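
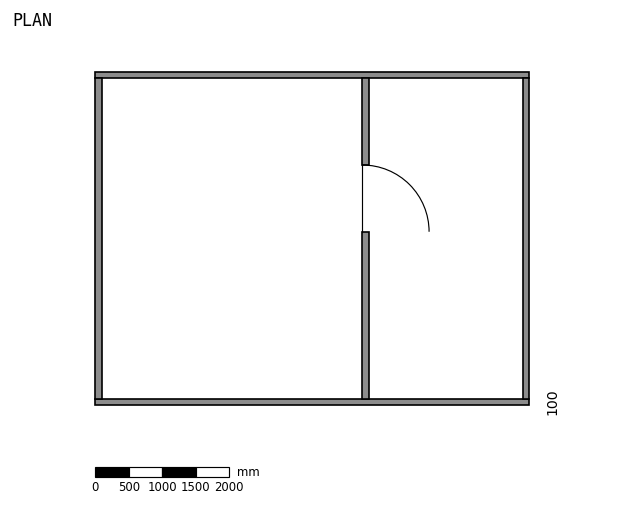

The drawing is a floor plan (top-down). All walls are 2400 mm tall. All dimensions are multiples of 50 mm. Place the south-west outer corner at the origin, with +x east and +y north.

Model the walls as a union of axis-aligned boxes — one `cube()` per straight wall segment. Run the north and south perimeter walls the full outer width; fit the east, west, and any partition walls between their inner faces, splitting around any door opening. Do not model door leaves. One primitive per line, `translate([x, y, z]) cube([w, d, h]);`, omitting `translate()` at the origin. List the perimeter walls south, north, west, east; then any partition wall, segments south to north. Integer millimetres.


cube([6500, 100, 2400]);
translate([0, 4900, 0]) cube([6500, 100, 2400]);
translate([0, 100, 0]) cube([100, 4800, 2400]);
translate([6400, 100, 0]) cube([100, 4800, 2400]);
translate([4000, 100, 0]) cube([100, 2500, 2400]);
translate([4000, 3600, 0]) cube([100, 1300, 2400]);


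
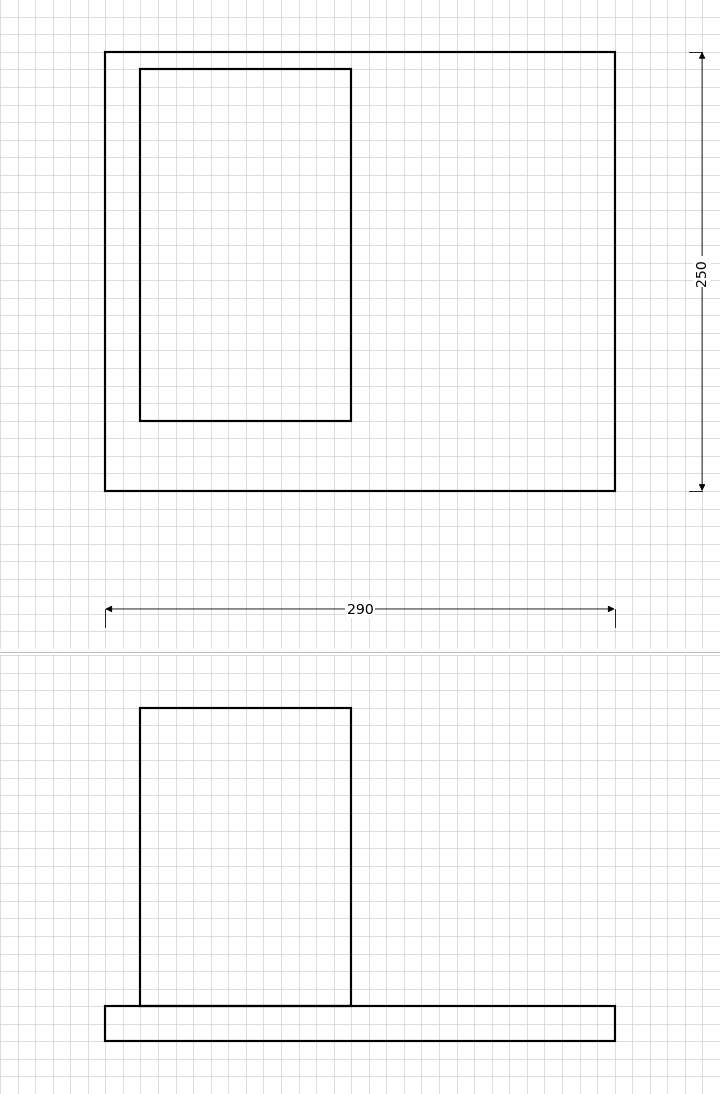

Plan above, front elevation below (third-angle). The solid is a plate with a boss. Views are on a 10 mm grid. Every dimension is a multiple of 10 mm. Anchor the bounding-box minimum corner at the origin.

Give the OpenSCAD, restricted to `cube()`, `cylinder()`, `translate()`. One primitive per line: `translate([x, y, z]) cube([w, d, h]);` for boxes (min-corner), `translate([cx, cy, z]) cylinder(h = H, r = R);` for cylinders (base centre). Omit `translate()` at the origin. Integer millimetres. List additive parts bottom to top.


cube([290, 250, 20]);
translate([20, 40, 20]) cube([120, 200, 170]);


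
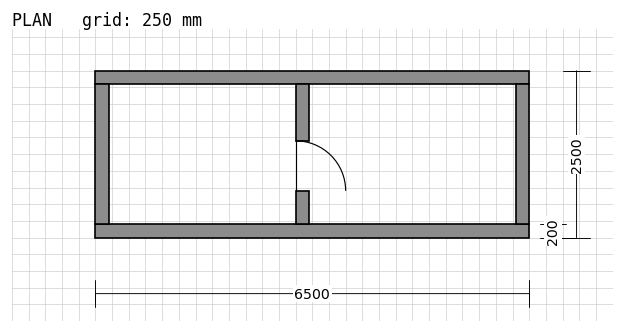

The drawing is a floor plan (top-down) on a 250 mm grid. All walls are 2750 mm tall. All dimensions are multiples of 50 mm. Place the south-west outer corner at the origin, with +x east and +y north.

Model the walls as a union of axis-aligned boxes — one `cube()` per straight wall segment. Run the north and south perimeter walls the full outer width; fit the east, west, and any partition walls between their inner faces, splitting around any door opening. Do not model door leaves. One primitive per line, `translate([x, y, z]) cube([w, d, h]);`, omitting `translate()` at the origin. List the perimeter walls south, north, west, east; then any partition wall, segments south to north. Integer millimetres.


cube([6500, 200, 2750]);
translate([0, 2300, 0]) cube([6500, 200, 2750]);
translate([0, 200, 0]) cube([200, 2100, 2750]);
translate([6300, 200, 0]) cube([200, 2100, 2750]);
translate([3000, 200, 0]) cube([200, 500, 2750]);
translate([3000, 1450, 0]) cube([200, 850, 2750]);


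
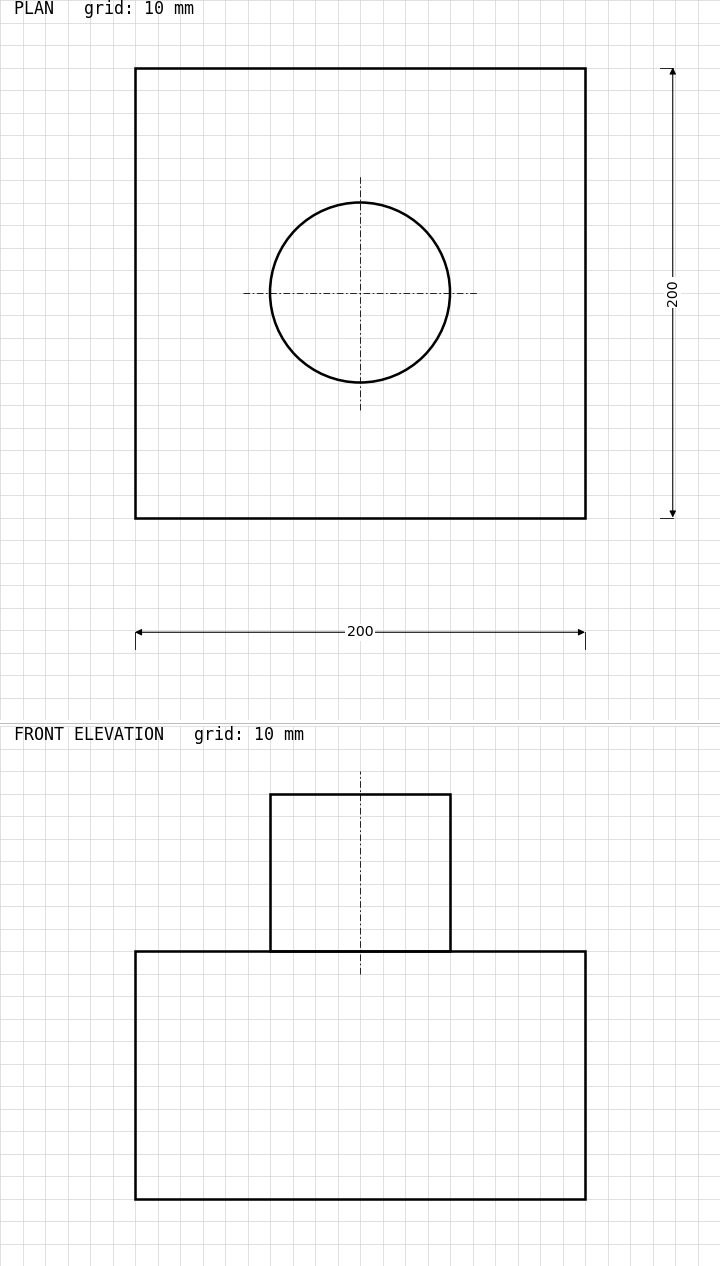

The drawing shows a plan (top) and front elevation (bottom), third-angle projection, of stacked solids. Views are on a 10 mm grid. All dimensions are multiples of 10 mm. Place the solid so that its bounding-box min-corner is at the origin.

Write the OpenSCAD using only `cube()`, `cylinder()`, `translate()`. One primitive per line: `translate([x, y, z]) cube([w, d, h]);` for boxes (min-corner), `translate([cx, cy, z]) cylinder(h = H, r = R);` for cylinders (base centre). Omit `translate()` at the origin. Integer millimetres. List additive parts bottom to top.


cube([200, 200, 110]);
translate([100, 100, 110]) cylinder(h = 70, r = 40);


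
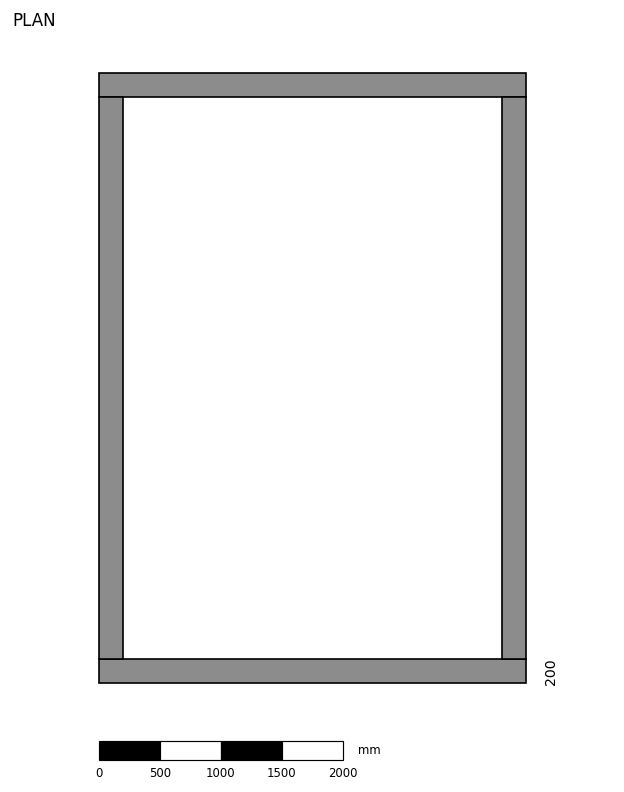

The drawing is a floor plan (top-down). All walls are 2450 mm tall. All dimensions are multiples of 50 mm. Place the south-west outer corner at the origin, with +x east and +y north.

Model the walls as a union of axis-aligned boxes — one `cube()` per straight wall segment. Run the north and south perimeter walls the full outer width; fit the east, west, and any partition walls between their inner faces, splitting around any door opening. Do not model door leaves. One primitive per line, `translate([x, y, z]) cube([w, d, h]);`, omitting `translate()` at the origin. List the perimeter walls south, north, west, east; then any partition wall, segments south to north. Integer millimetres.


cube([3500, 200, 2450]);
translate([0, 4800, 0]) cube([3500, 200, 2450]);
translate([0, 200, 0]) cube([200, 4600, 2450]);
translate([3300, 200, 0]) cube([200, 4600, 2450]);


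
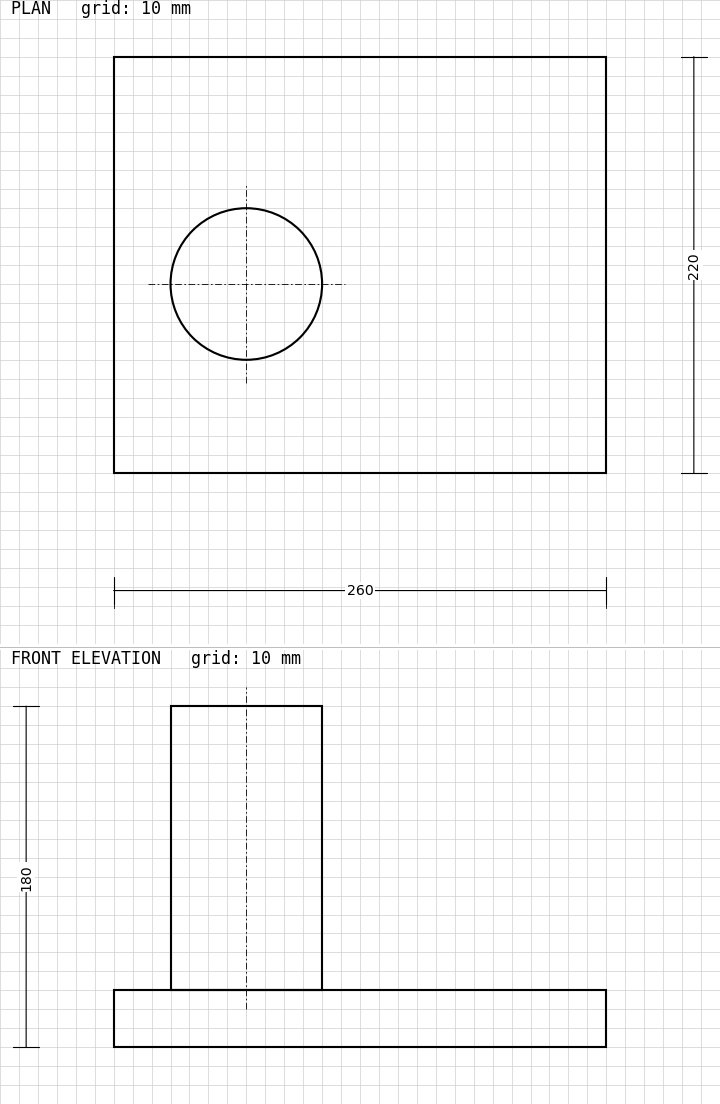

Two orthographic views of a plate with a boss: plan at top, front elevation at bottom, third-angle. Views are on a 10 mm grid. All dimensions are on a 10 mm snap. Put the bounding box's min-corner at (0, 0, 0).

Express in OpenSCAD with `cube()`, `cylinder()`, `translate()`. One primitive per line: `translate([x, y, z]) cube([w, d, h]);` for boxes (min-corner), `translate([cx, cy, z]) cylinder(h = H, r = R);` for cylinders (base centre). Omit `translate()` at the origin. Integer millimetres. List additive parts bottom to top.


cube([260, 220, 30]);
translate([70, 100, 30]) cylinder(h = 150, r = 40);


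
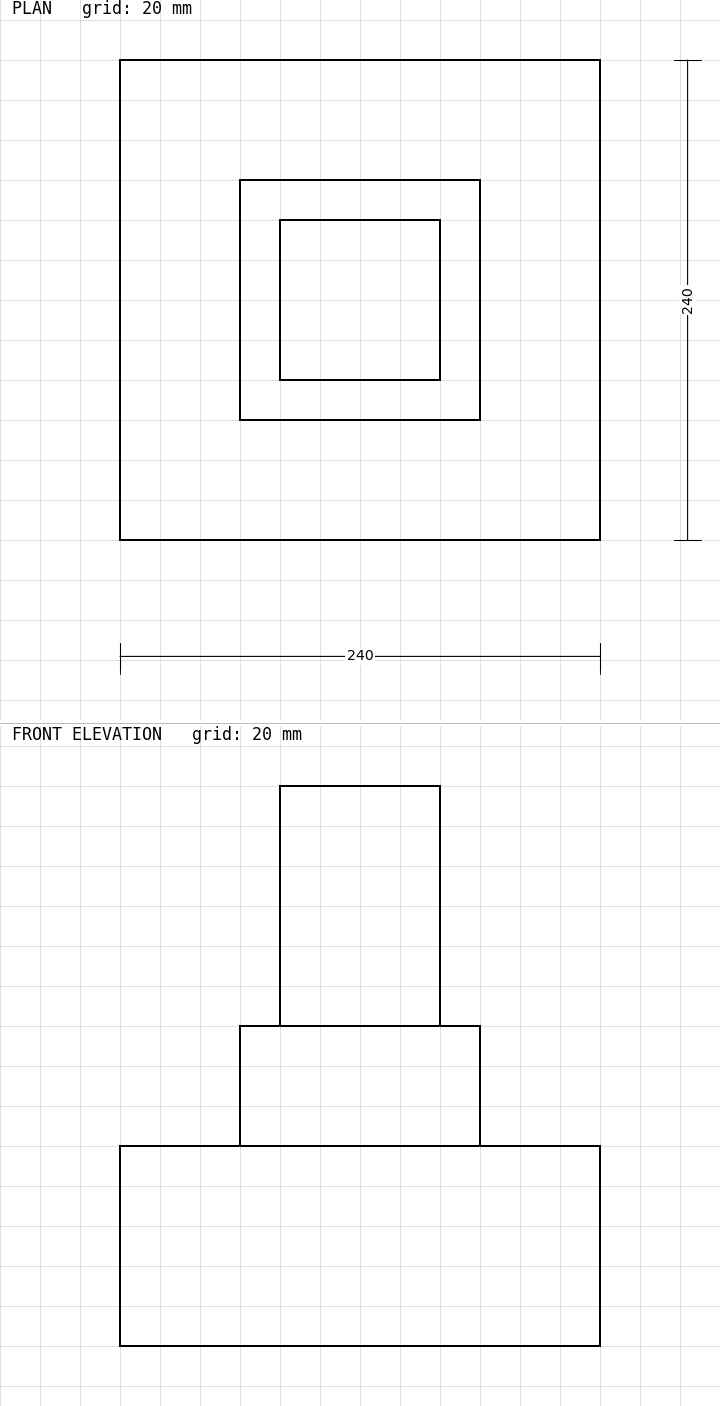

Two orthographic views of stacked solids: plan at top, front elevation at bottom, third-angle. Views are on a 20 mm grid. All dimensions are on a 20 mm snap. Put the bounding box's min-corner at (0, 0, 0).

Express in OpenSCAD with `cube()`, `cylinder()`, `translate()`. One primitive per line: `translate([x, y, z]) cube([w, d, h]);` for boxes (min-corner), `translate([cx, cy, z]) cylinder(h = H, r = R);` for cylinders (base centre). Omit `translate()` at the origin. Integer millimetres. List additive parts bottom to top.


cube([240, 240, 100]);
translate([60, 60, 100]) cube([120, 120, 60]);
translate([80, 80, 160]) cube([80, 80, 120]);


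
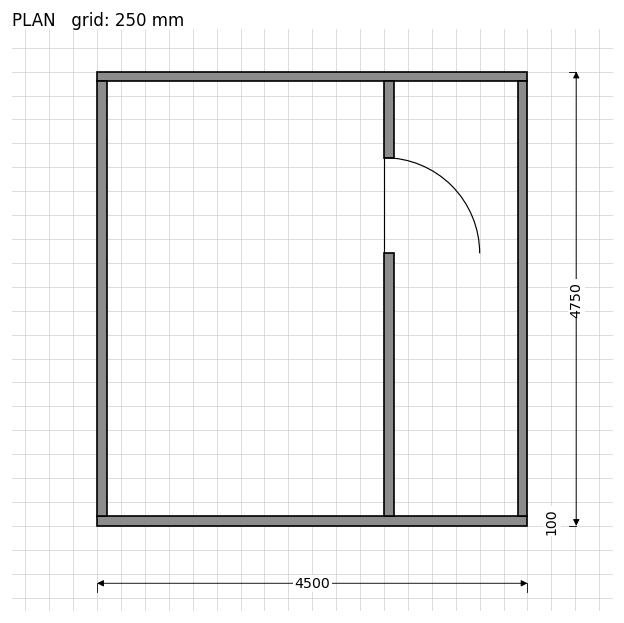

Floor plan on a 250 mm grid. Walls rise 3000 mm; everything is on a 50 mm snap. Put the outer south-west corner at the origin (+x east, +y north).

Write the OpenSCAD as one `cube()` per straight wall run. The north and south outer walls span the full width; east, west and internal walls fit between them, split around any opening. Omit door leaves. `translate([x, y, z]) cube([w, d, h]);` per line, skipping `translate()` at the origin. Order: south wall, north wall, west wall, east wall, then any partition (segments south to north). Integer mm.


cube([4500, 100, 3000]);
translate([0, 4650, 0]) cube([4500, 100, 3000]);
translate([0, 100, 0]) cube([100, 4550, 3000]);
translate([4400, 100, 0]) cube([100, 4550, 3000]);
translate([3000, 100, 0]) cube([100, 2750, 3000]);
translate([3000, 3850, 0]) cube([100, 800, 3000]);


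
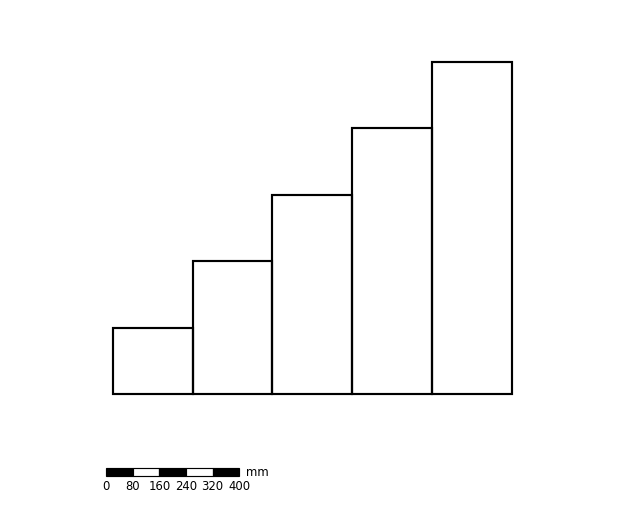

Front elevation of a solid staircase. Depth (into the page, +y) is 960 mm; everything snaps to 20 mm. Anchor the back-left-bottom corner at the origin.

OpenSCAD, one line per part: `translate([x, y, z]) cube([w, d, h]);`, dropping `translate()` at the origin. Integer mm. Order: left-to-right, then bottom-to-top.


cube([240, 960, 200]);
translate([240, 0, 0]) cube([240, 960, 400]);
translate([480, 0, 0]) cube([240, 960, 600]);
translate([720, 0, 0]) cube([240, 960, 800]);
translate([960, 0, 0]) cube([240, 960, 1000]);


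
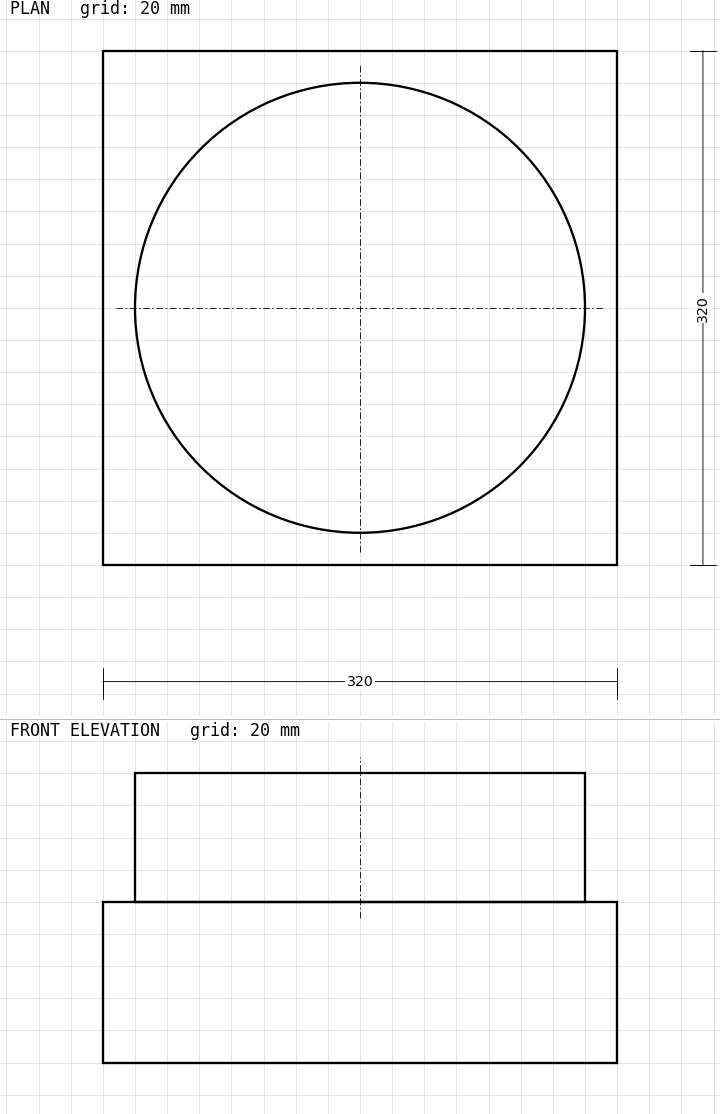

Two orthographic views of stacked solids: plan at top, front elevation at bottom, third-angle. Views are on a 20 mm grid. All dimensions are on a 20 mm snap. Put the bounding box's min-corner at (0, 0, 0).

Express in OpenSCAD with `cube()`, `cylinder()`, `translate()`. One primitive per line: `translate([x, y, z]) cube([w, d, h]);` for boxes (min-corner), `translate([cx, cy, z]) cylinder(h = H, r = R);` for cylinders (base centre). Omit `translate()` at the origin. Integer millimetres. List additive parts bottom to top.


cube([320, 320, 100]);
translate([160, 160, 100]) cylinder(h = 80, r = 140);


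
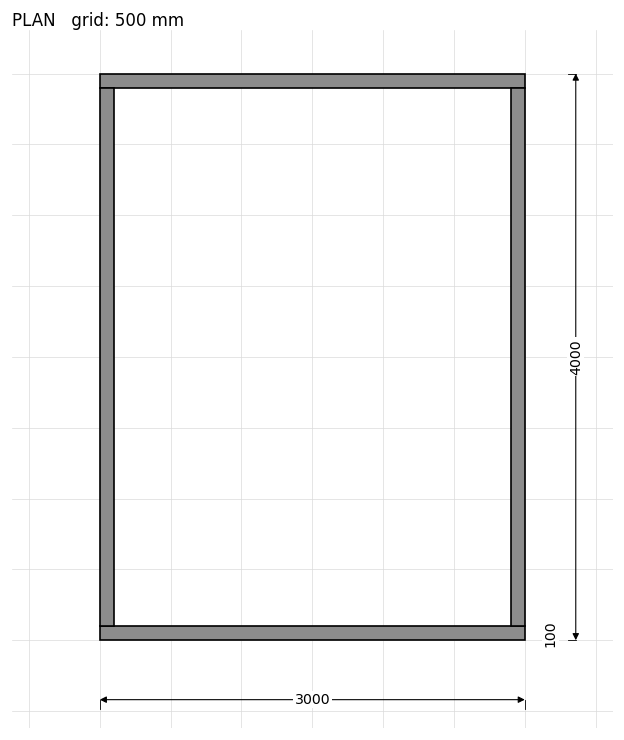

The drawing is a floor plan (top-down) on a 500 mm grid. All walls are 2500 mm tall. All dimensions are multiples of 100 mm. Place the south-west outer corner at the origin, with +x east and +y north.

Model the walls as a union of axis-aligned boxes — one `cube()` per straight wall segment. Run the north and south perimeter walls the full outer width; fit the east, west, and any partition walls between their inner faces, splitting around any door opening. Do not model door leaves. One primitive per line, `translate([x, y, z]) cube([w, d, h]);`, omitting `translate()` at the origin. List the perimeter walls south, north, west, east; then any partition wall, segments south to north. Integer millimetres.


cube([3000, 100, 2500]);
translate([0, 3900, 0]) cube([3000, 100, 2500]);
translate([0, 100, 0]) cube([100, 3800, 2500]);
translate([2900, 100, 0]) cube([100, 3800, 2500]);


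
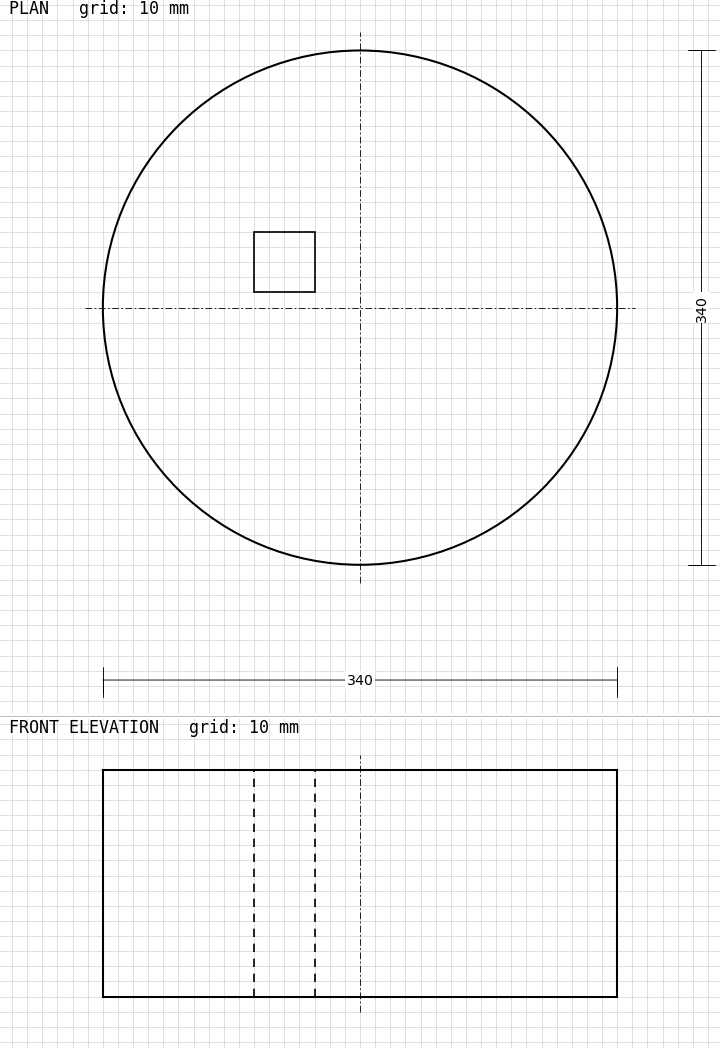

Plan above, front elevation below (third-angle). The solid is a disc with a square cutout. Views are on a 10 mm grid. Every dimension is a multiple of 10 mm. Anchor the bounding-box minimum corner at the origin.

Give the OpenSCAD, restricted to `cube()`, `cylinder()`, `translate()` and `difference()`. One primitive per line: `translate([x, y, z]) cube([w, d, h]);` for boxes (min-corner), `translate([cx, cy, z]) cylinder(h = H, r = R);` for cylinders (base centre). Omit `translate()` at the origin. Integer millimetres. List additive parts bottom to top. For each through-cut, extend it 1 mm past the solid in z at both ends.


difference() {
  translate([170, 170, 0]) cylinder(h = 150, r = 170);
  translate([100, 180, -1]) cube([40, 40, 152]);
}


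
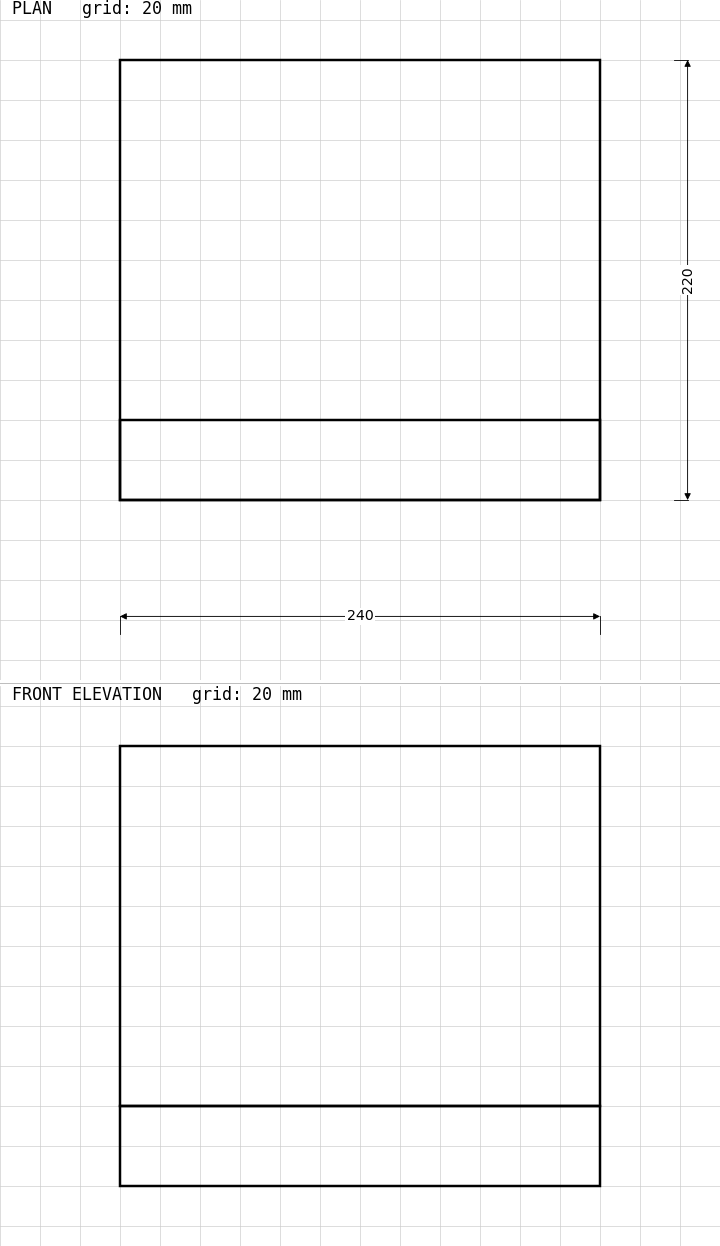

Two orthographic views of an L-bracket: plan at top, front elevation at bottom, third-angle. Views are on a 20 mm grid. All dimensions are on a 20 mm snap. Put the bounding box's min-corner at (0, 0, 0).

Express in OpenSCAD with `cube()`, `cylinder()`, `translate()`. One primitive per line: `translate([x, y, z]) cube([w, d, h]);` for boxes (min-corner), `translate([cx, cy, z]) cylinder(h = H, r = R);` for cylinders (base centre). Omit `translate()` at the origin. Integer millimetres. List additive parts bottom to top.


cube([240, 220, 40]);
translate([0, 0, 40]) cube([240, 40, 180]);


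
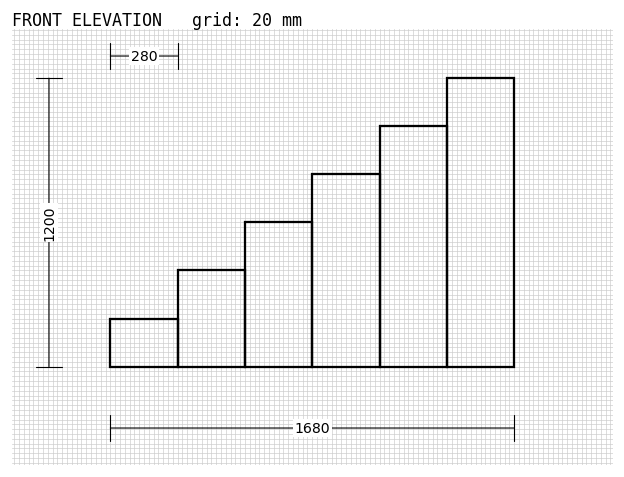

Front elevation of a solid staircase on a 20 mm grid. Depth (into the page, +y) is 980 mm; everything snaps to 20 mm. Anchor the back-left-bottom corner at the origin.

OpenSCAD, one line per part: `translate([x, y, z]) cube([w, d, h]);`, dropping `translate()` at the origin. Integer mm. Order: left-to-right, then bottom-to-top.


cube([280, 980, 200]);
translate([280, 0, 0]) cube([280, 980, 400]);
translate([560, 0, 0]) cube([280, 980, 600]);
translate([840, 0, 0]) cube([280, 980, 800]);
translate([1120, 0, 0]) cube([280, 980, 1000]);
translate([1400, 0, 0]) cube([280, 980, 1200]);


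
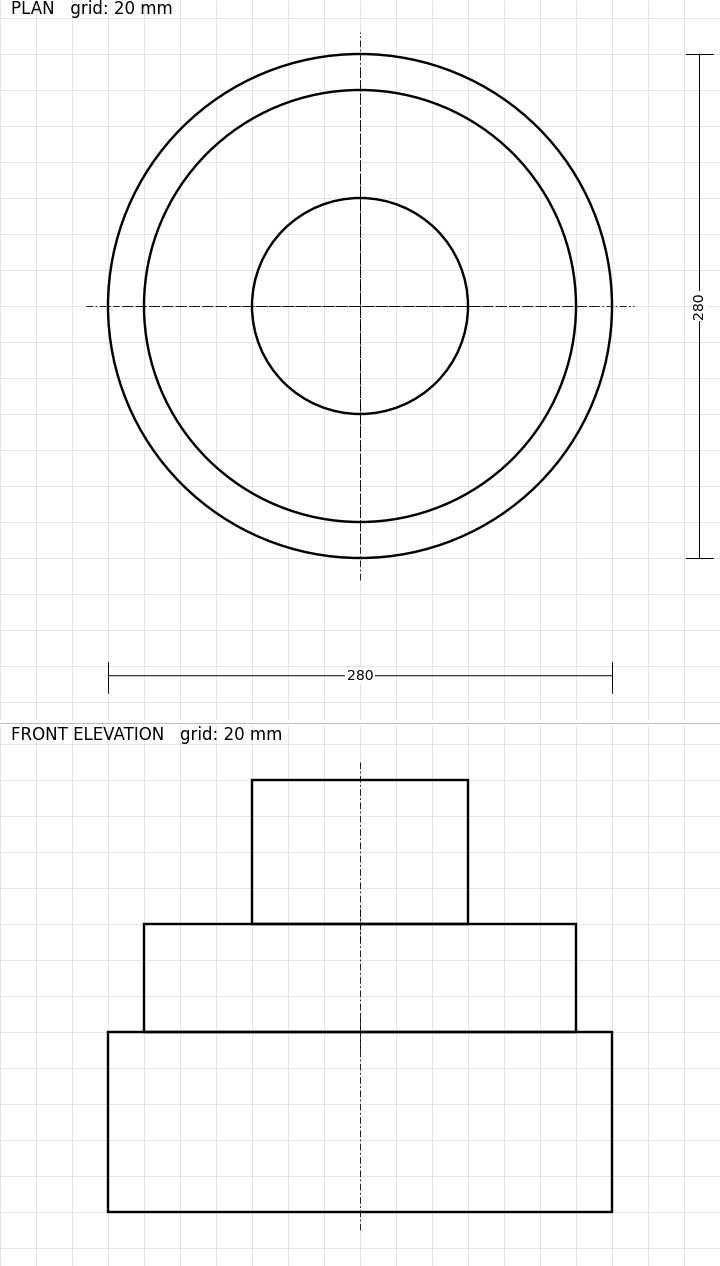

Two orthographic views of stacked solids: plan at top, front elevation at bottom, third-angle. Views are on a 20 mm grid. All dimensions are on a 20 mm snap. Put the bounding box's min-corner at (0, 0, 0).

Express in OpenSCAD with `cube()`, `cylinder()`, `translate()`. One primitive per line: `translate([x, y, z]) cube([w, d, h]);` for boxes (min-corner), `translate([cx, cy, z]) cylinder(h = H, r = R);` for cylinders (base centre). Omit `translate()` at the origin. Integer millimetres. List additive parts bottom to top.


translate([140, 140, 0]) cylinder(h = 100, r = 140);
translate([140, 140, 100]) cylinder(h = 60, r = 120);
translate([140, 140, 160]) cylinder(h = 80, r = 60);


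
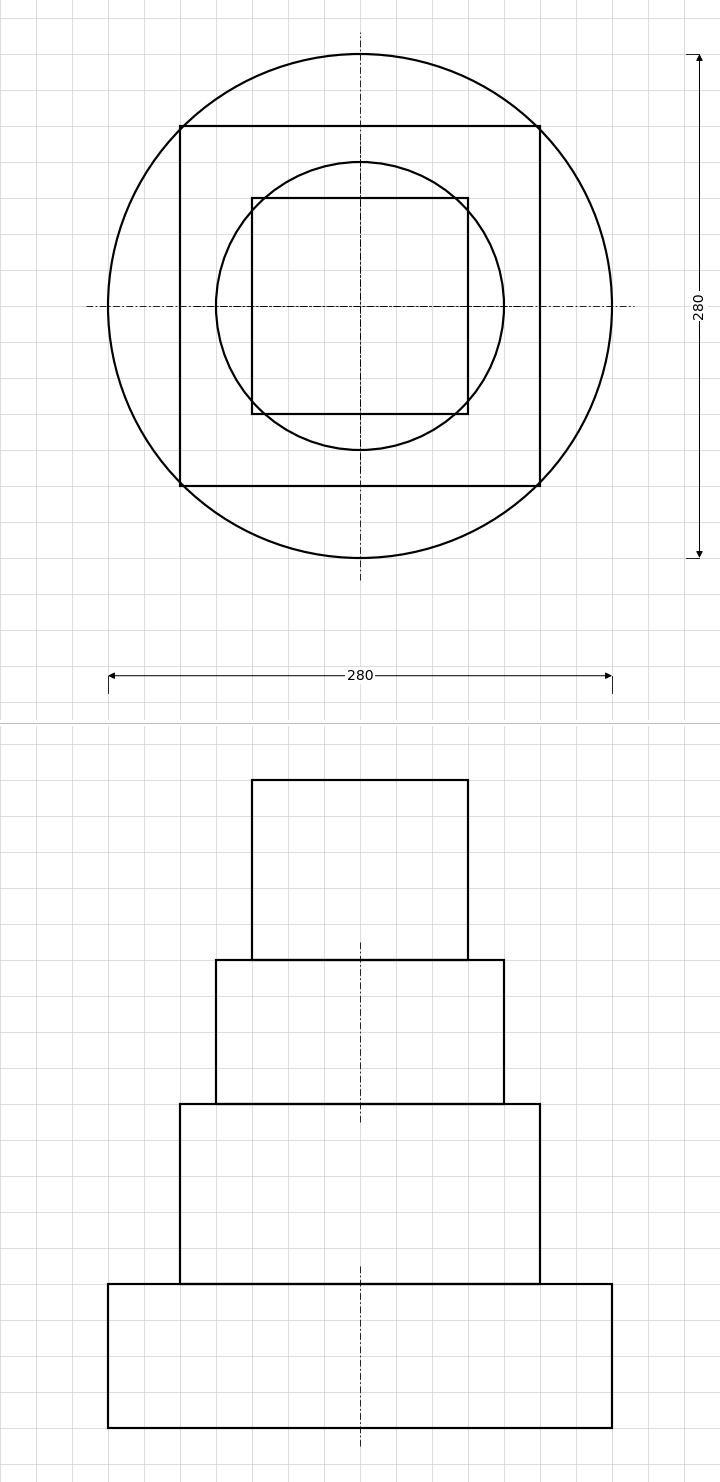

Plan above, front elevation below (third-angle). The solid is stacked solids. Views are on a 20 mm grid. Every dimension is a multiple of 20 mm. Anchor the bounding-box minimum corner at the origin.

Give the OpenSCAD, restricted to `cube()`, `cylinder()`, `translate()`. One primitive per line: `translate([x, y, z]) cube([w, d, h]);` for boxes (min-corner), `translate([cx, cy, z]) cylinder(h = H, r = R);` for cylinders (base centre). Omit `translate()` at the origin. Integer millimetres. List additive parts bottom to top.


translate([140, 140, 0]) cylinder(h = 80, r = 140);
translate([40, 40, 80]) cube([200, 200, 100]);
translate([140, 140, 180]) cylinder(h = 80, r = 80);
translate([80, 80, 260]) cube([120, 120, 100]);


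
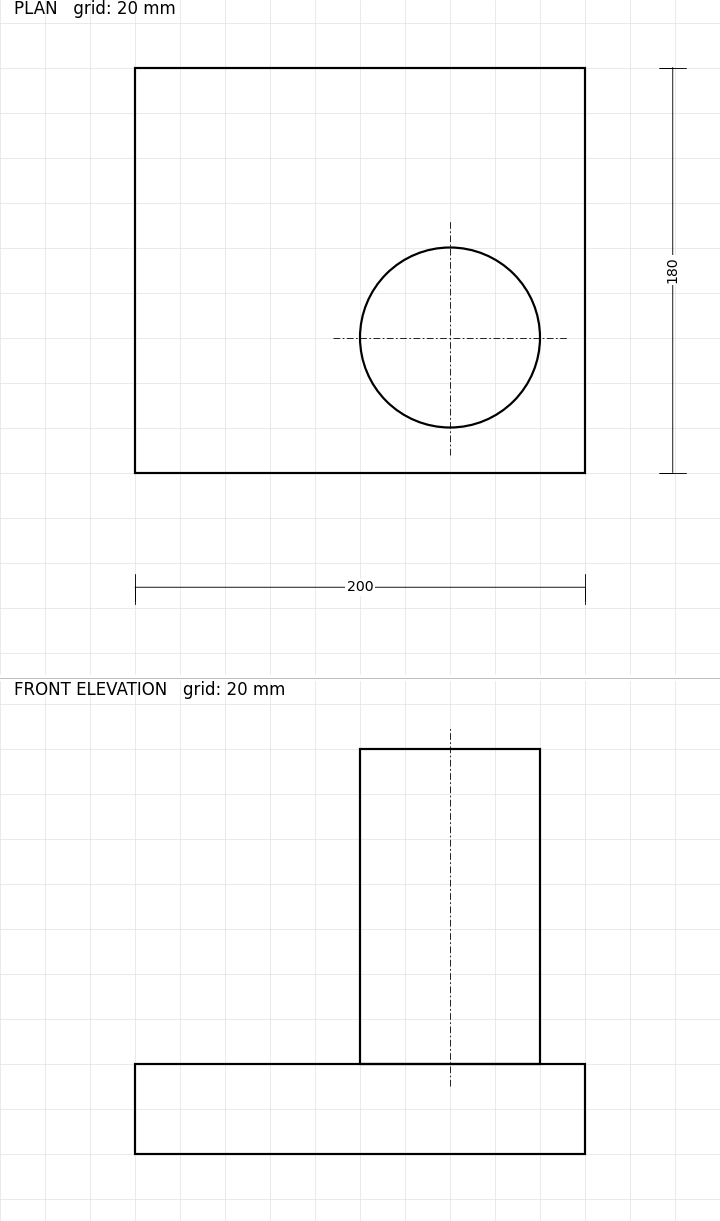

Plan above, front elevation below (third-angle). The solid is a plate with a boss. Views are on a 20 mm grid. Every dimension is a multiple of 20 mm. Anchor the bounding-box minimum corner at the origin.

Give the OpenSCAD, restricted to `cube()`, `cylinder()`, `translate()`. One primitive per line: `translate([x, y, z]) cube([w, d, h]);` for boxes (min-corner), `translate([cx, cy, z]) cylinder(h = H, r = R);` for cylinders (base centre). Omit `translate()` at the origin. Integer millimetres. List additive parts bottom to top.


cube([200, 180, 40]);
translate([140, 60, 40]) cylinder(h = 140, r = 40);


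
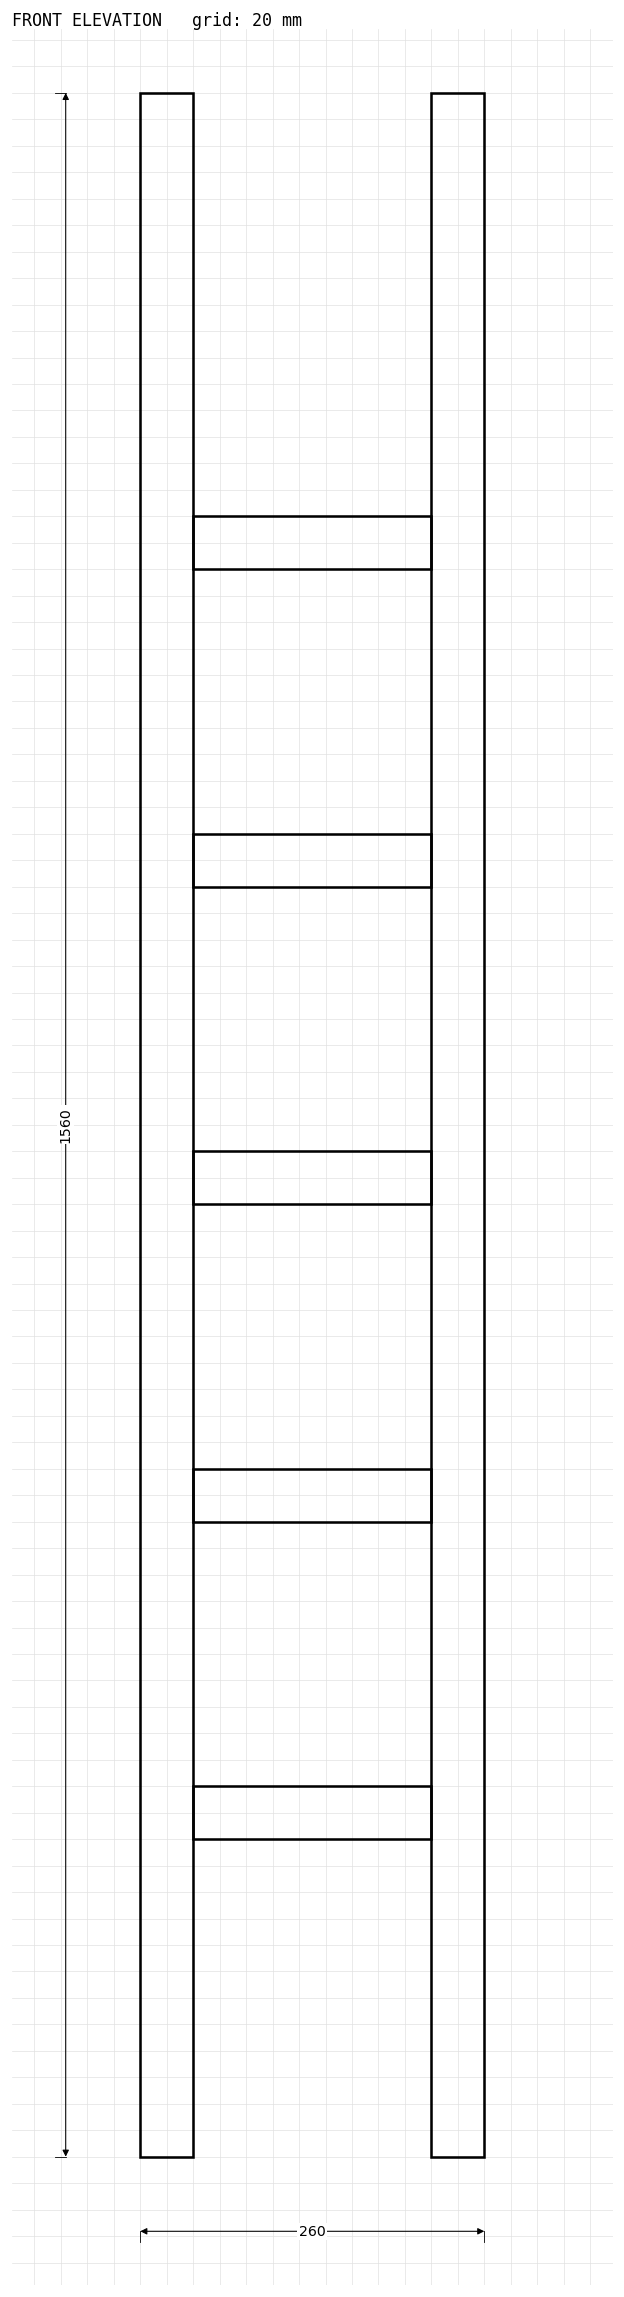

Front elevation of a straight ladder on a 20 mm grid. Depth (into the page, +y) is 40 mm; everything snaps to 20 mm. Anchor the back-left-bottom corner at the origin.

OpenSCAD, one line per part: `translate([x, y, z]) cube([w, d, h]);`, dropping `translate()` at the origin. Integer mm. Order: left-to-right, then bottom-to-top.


cube([40, 40, 1560]);
translate([40, 0, 240]) cube([180, 40, 40]);
translate([40, 0, 480]) cube([180, 40, 40]);
translate([40, 0, 720]) cube([180, 40, 40]);
translate([40, 0, 960]) cube([180, 40, 40]);
translate([40, 0, 1200]) cube([180, 40, 40]);
translate([220, 0, 0]) cube([40, 40, 1560]);


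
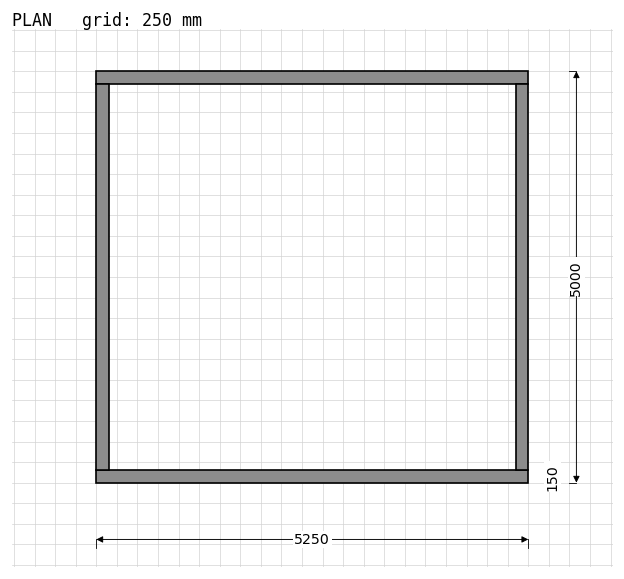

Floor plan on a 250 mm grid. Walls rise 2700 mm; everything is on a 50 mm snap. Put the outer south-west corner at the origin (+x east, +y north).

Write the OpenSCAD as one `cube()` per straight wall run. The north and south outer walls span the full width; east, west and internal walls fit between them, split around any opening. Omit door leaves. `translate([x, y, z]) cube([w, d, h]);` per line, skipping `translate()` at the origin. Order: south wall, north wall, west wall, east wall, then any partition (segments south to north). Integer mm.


cube([5250, 150, 2700]);
translate([0, 4850, 0]) cube([5250, 150, 2700]);
translate([0, 150, 0]) cube([150, 4700, 2700]);
translate([5100, 150, 0]) cube([150, 4700, 2700]);


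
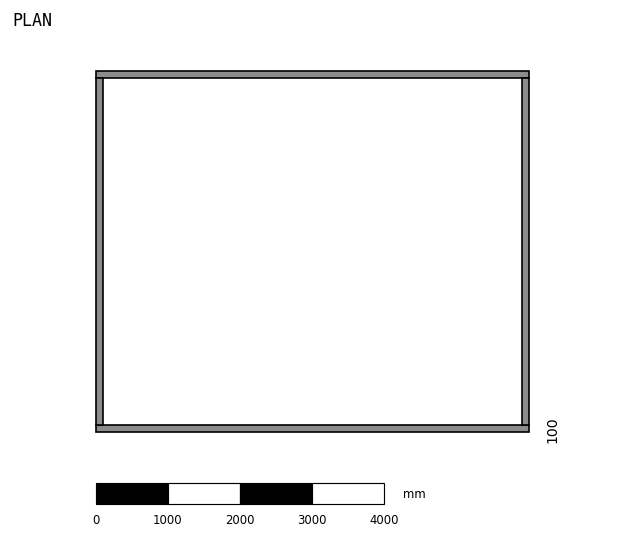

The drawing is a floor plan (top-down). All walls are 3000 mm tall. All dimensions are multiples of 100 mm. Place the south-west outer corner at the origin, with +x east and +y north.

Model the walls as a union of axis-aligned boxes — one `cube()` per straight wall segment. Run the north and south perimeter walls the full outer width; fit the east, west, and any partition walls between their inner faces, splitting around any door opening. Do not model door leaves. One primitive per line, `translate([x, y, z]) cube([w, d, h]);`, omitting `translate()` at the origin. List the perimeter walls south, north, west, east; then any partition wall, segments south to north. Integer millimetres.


cube([6000, 100, 3000]);
translate([0, 4900, 0]) cube([6000, 100, 3000]);
translate([0, 100, 0]) cube([100, 4800, 3000]);
translate([5900, 100, 0]) cube([100, 4800, 3000]);


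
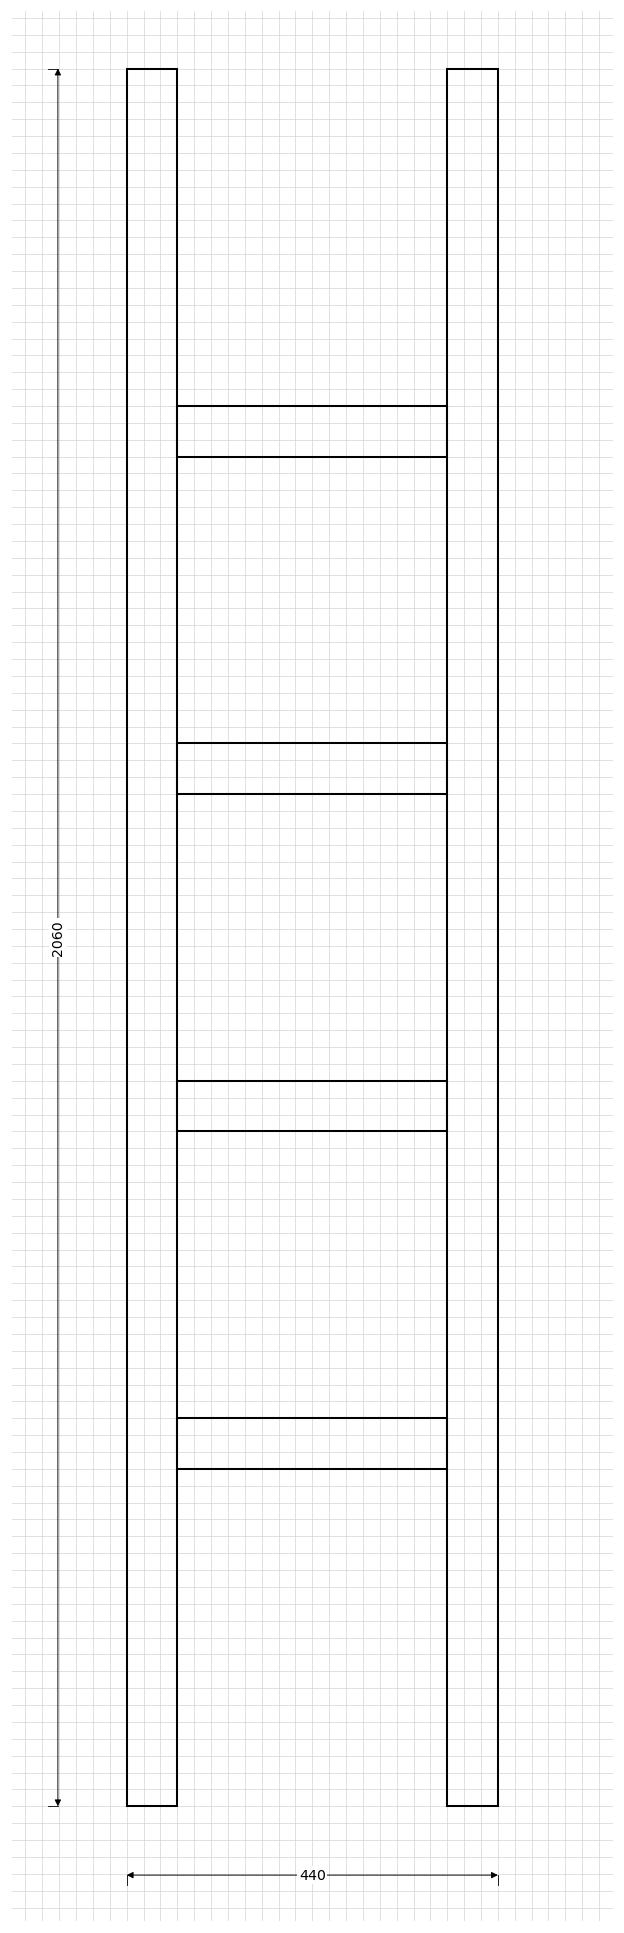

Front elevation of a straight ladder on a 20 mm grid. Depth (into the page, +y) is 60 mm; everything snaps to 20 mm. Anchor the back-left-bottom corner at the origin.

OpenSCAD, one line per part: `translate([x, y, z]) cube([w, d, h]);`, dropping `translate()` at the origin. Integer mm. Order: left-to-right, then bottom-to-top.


cube([60, 60, 2060]);
translate([60, 0, 400]) cube([320, 60, 60]);
translate([60, 0, 800]) cube([320, 60, 60]);
translate([60, 0, 1200]) cube([320, 60, 60]);
translate([60, 0, 1600]) cube([320, 60, 60]);
translate([380, 0, 0]) cube([60, 60, 2060]);


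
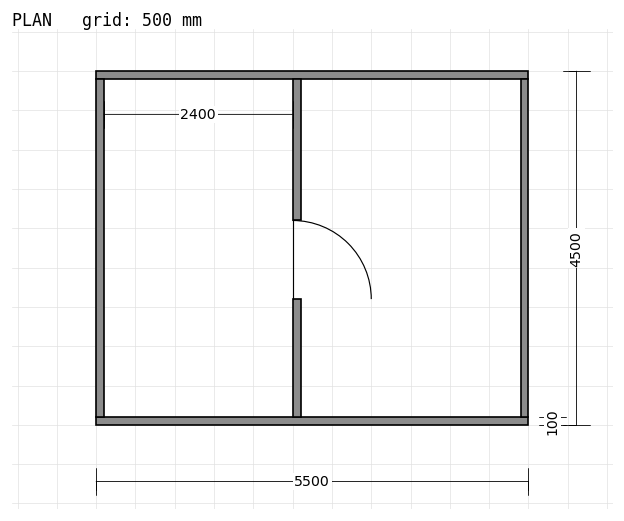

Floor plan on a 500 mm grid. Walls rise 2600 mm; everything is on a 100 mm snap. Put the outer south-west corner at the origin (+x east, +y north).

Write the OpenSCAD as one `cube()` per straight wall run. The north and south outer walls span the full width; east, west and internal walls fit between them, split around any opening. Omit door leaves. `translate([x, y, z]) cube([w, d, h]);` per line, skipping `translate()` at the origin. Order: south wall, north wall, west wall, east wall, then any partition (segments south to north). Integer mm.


cube([5500, 100, 2600]);
translate([0, 4400, 0]) cube([5500, 100, 2600]);
translate([0, 100, 0]) cube([100, 4300, 2600]);
translate([5400, 100, 0]) cube([100, 4300, 2600]);
translate([2500, 100, 0]) cube([100, 1500, 2600]);
translate([2500, 2600, 0]) cube([100, 1800, 2600]);


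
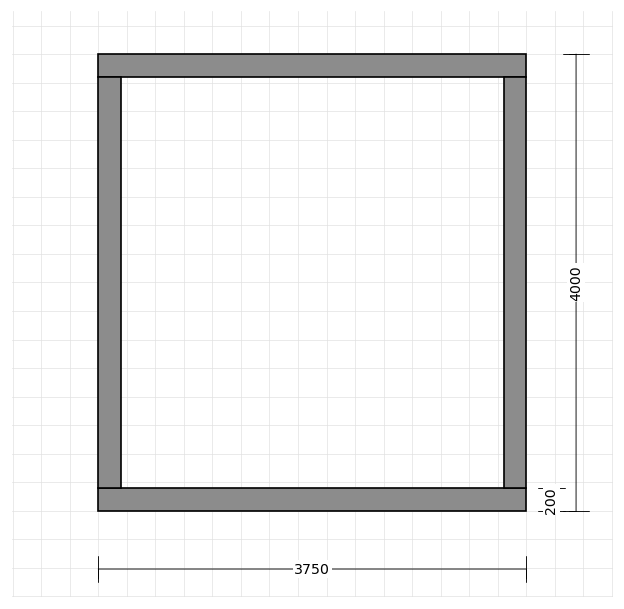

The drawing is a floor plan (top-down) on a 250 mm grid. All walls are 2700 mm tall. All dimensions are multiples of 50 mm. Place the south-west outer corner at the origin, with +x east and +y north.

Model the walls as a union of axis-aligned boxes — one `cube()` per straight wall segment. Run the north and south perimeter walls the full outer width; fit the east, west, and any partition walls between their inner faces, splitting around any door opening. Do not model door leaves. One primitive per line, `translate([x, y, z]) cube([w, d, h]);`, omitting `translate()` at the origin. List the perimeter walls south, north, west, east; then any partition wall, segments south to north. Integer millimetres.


cube([3750, 200, 2700]);
translate([0, 3800, 0]) cube([3750, 200, 2700]);
translate([0, 200, 0]) cube([200, 3600, 2700]);
translate([3550, 200, 0]) cube([200, 3600, 2700]);


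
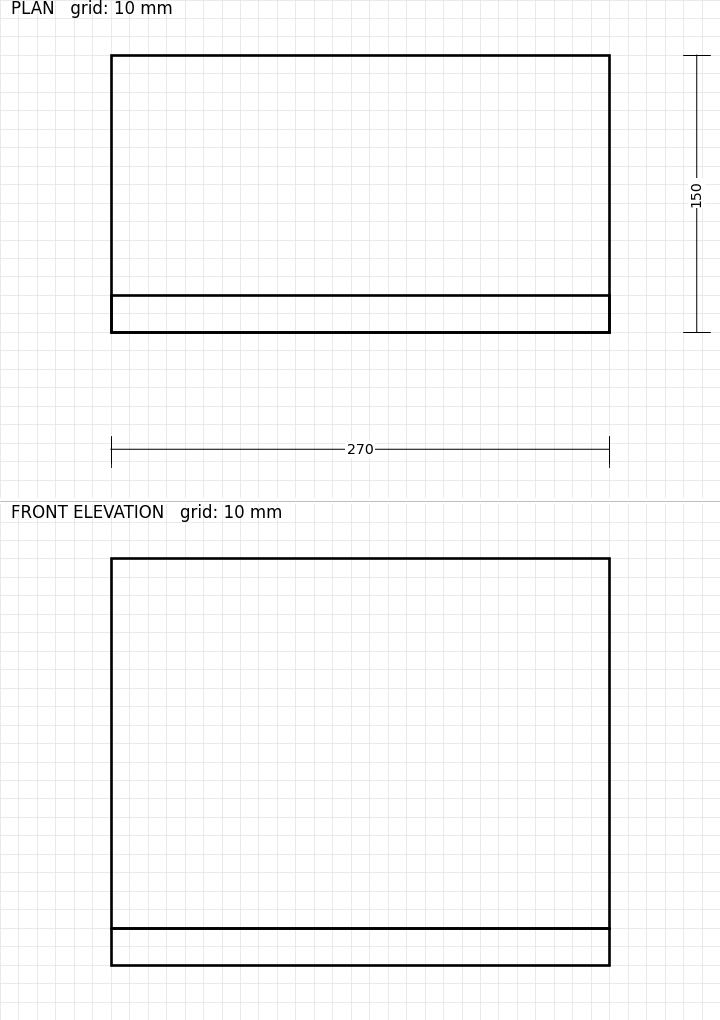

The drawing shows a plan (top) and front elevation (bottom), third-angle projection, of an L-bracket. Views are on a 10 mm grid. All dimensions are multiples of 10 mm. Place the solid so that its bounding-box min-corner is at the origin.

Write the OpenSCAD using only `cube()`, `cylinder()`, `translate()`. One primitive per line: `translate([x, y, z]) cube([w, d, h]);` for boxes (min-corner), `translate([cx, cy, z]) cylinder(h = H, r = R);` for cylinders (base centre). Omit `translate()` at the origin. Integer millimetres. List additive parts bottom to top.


cube([270, 150, 20]);
translate([0, 0, 20]) cube([270, 20, 200]);


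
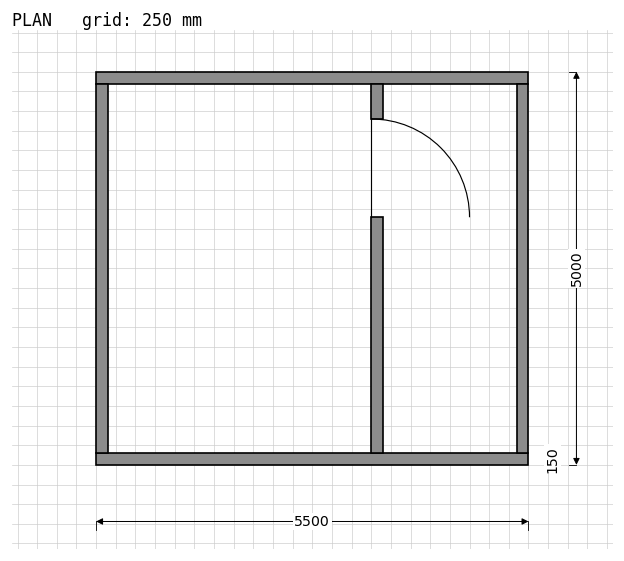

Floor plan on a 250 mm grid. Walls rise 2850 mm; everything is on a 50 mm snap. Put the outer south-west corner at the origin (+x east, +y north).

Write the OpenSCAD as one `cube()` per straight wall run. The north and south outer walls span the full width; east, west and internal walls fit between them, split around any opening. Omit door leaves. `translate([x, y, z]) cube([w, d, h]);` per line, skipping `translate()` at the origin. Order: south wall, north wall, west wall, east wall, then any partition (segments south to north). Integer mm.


cube([5500, 150, 2850]);
translate([0, 4850, 0]) cube([5500, 150, 2850]);
translate([0, 150, 0]) cube([150, 4700, 2850]);
translate([5350, 150, 0]) cube([150, 4700, 2850]);
translate([3500, 150, 0]) cube([150, 3000, 2850]);
translate([3500, 4400, 0]) cube([150, 450, 2850]);


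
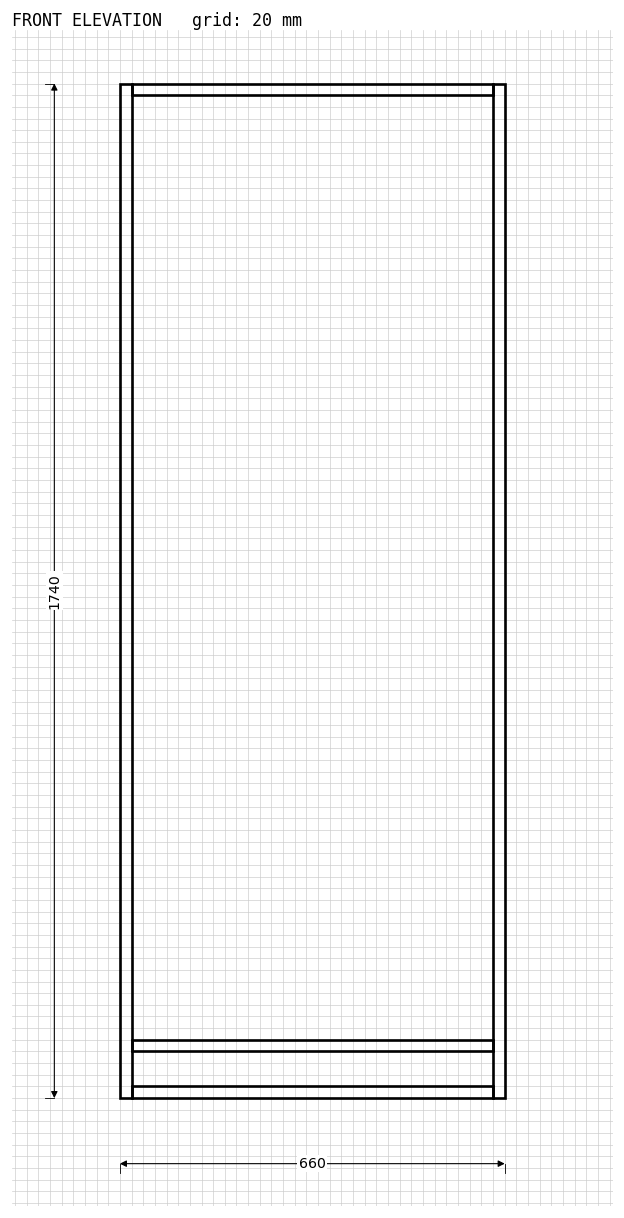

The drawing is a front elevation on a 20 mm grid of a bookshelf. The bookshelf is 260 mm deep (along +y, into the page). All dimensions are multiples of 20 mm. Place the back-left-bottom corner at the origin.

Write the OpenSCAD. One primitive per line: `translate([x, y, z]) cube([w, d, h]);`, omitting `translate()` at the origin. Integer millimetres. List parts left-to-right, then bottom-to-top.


cube([20, 260, 1740]);
translate([20, 0, 0]) cube([620, 260, 20]);
translate([20, 0, 80]) cube([620, 260, 20]);
translate([20, 0, 1720]) cube([620, 260, 20]);
translate([640, 0, 0]) cube([20, 260, 1740]);


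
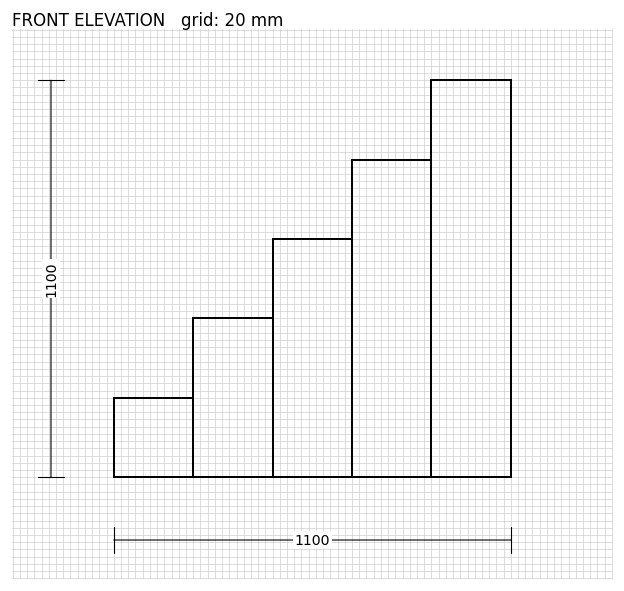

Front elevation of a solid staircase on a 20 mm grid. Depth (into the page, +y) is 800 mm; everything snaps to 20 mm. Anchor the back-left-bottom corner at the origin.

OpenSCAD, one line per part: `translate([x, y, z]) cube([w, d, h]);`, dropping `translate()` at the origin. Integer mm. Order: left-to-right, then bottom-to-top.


cube([220, 800, 220]);
translate([220, 0, 0]) cube([220, 800, 440]);
translate([440, 0, 0]) cube([220, 800, 660]);
translate([660, 0, 0]) cube([220, 800, 880]);
translate([880, 0, 0]) cube([220, 800, 1100]);


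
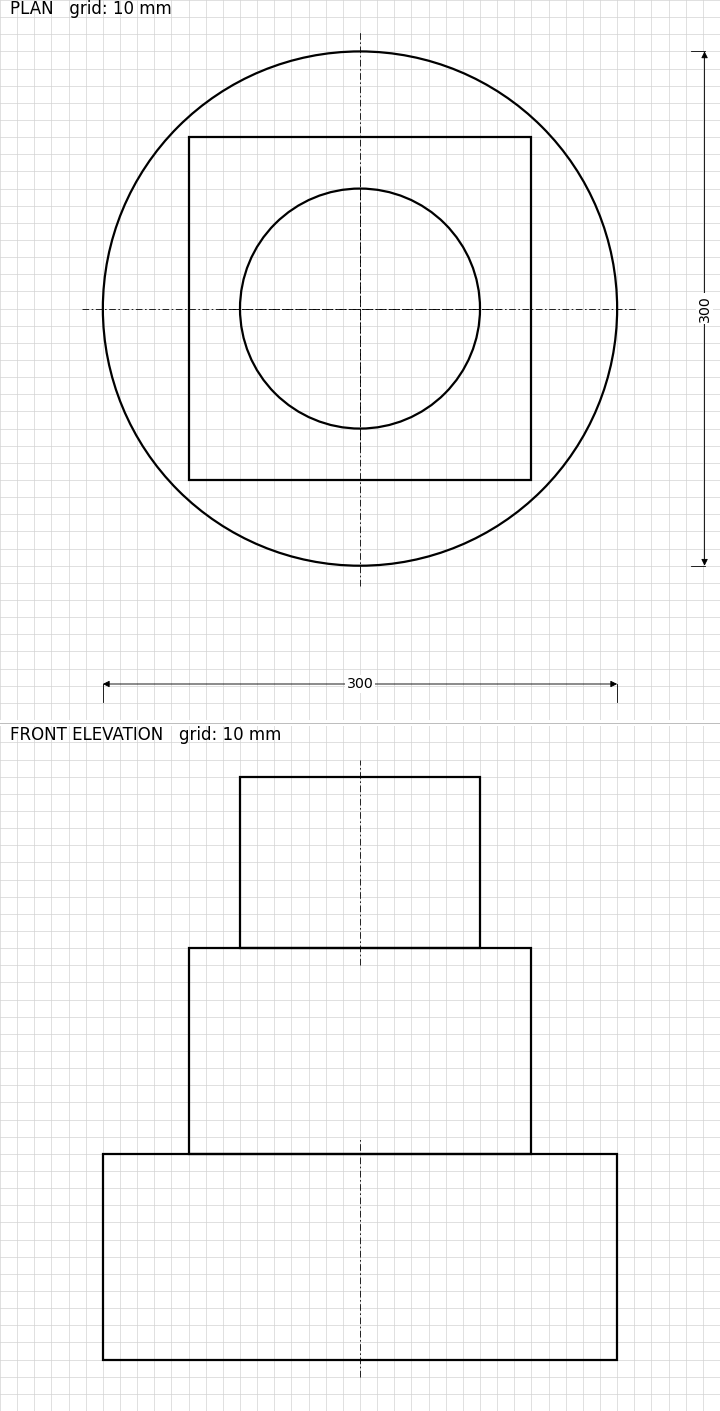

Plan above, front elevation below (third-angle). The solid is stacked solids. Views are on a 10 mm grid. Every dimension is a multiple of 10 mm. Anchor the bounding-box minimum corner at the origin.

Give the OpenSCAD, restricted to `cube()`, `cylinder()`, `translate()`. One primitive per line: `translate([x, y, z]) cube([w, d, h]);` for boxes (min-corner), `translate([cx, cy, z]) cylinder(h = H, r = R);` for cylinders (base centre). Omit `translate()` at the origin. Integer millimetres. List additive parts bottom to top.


translate([150, 150, 0]) cylinder(h = 120, r = 150);
translate([50, 50, 120]) cube([200, 200, 120]);
translate([150, 150, 240]) cylinder(h = 100, r = 70);


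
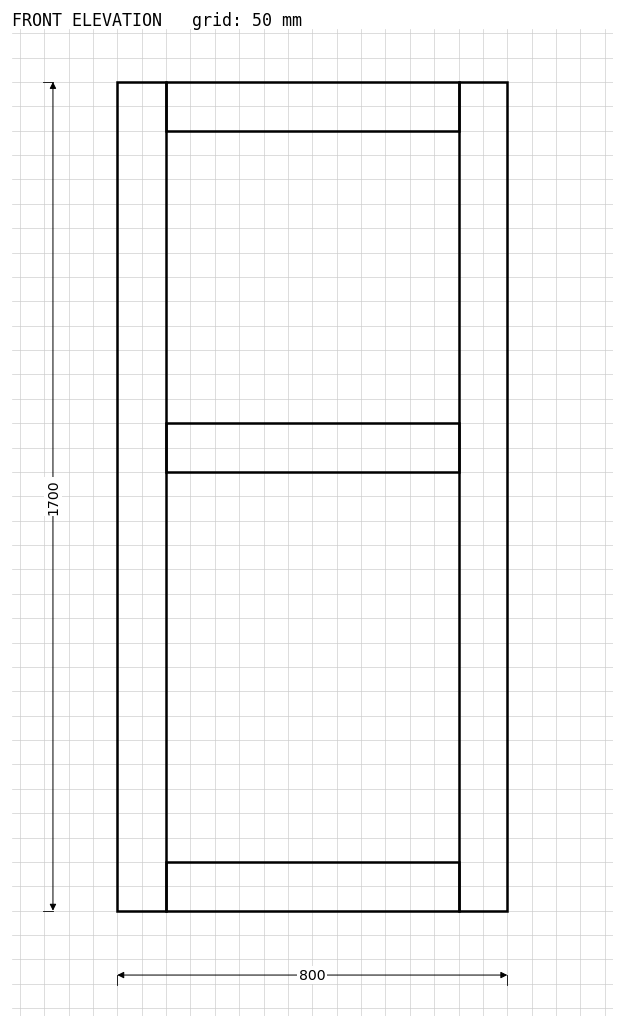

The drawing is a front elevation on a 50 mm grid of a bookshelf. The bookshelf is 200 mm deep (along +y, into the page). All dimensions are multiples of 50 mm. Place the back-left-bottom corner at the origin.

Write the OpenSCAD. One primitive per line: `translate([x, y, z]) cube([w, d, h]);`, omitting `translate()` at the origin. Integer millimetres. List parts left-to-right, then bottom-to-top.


cube([100, 200, 1700]);
translate([100, 0, 0]) cube([600, 200, 100]);
translate([100, 0, 900]) cube([600, 200, 100]);
translate([100, 0, 1600]) cube([600, 200, 100]);
translate([700, 0, 0]) cube([100, 200, 1700]);


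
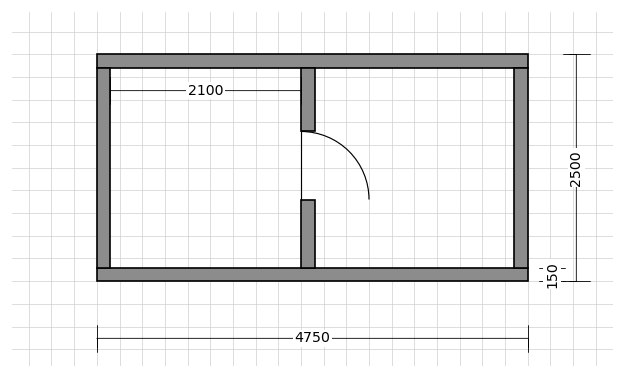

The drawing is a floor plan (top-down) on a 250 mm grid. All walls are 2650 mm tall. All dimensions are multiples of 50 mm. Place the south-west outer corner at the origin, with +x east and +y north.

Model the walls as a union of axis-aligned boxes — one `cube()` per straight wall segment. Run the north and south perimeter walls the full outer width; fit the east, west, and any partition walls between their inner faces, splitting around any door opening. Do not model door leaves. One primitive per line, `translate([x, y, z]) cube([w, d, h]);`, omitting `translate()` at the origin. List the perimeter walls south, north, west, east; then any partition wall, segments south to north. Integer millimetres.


cube([4750, 150, 2650]);
translate([0, 2350, 0]) cube([4750, 150, 2650]);
translate([0, 150, 0]) cube([150, 2200, 2650]);
translate([4600, 150, 0]) cube([150, 2200, 2650]);
translate([2250, 150, 0]) cube([150, 750, 2650]);
translate([2250, 1650, 0]) cube([150, 700, 2650]);


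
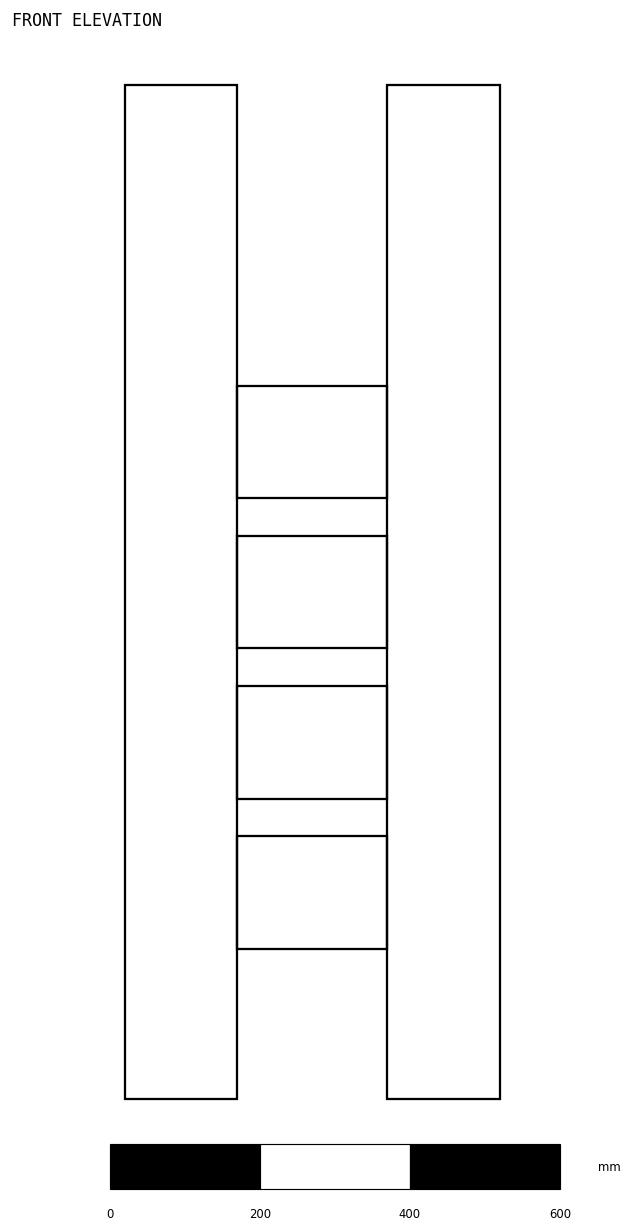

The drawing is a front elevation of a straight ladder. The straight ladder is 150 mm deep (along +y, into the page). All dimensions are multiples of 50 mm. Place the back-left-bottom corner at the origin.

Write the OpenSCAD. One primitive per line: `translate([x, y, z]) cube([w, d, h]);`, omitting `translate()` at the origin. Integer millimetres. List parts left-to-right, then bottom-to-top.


cube([150, 150, 1350]);
translate([150, 0, 200]) cube([200, 150, 150]);
translate([150, 0, 400]) cube([200, 150, 150]);
translate([150, 0, 600]) cube([200, 150, 150]);
translate([150, 0, 800]) cube([200, 150, 150]);
translate([350, 0, 0]) cube([150, 150, 1350]);


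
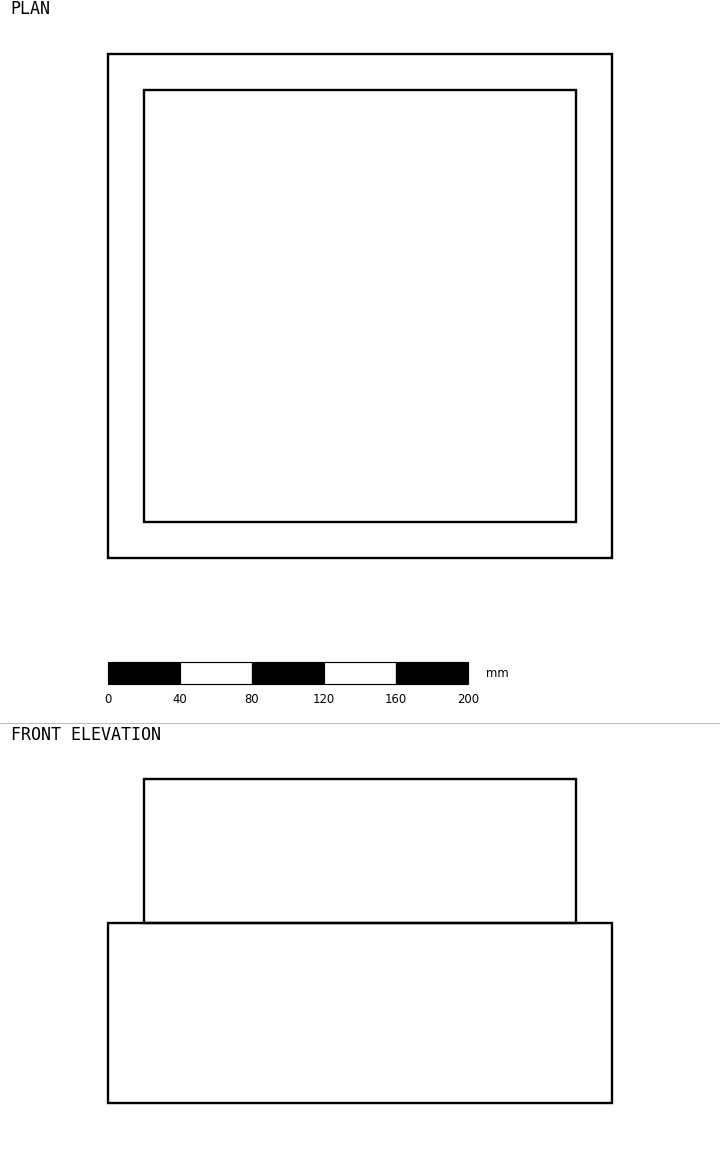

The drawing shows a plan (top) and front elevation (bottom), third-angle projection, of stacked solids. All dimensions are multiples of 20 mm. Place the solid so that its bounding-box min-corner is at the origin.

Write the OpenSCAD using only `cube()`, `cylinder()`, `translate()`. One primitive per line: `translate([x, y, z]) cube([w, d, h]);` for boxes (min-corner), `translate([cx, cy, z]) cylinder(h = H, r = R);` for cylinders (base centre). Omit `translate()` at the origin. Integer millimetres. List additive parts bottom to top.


cube([280, 280, 100]);
translate([20, 20, 100]) cube([240, 240, 80]);


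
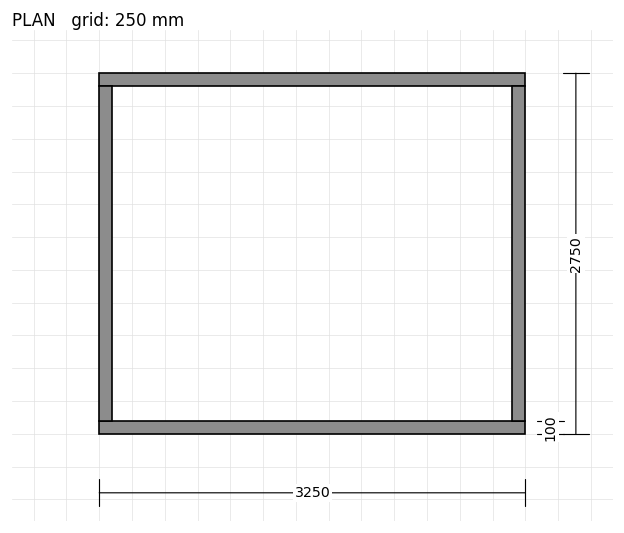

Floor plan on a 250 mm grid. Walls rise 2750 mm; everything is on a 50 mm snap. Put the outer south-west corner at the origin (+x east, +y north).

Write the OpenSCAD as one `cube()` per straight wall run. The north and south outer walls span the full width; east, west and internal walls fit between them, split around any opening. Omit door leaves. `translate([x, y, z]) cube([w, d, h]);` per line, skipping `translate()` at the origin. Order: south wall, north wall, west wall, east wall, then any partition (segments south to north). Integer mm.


cube([3250, 100, 2750]);
translate([0, 2650, 0]) cube([3250, 100, 2750]);
translate([0, 100, 0]) cube([100, 2550, 2750]);
translate([3150, 100, 0]) cube([100, 2550, 2750]);


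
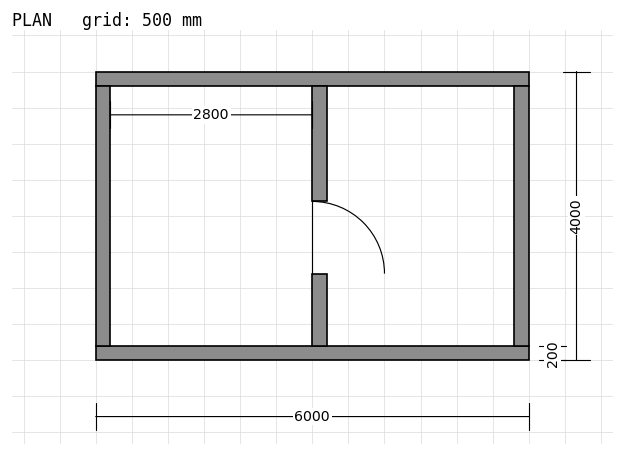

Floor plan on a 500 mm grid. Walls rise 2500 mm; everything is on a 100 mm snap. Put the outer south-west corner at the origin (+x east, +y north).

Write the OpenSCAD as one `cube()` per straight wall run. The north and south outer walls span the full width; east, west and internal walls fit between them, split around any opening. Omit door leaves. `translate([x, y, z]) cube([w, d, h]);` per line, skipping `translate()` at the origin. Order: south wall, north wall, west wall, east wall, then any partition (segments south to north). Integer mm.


cube([6000, 200, 2500]);
translate([0, 3800, 0]) cube([6000, 200, 2500]);
translate([0, 200, 0]) cube([200, 3600, 2500]);
translate([5800, 200, 0]) cube([200, 3600, 2500]);
translate([3000, 200, 0]) cube([200, 1000, 2500]);
translate([3000, 2200, 0]) cube([200, 1600, 2500]);


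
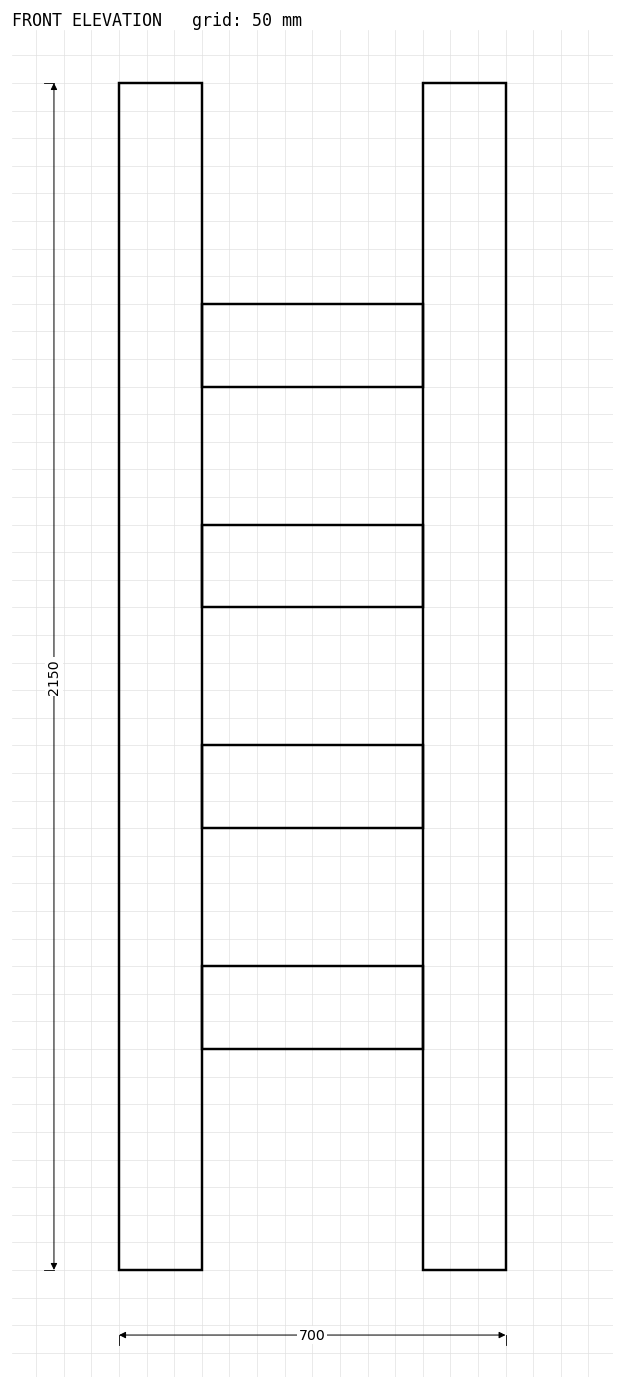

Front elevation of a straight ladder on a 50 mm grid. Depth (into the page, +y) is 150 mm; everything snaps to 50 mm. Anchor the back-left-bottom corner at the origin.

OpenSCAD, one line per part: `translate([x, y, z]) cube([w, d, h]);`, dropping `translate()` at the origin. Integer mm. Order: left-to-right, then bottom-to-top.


cube([150, 150, 2150]);
translate([150, 0, 400]) cube([400, 150, 150]);
translate([150, 0, 800]) cube([400, 150, 150]);
translate([150, 0, 1200]) cube([400, 150, 150]);
translate([150, 0, 1600]) cube([400, 150, 150]);
translate([550, 0, 0]) cube([150, 150, 2150]);
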